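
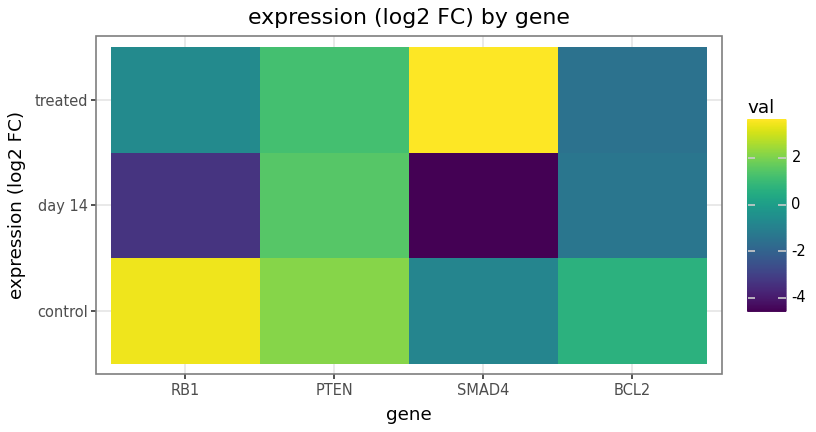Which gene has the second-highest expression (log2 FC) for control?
PTEN

Top 3 for control: RB1 ≈ 4, PTEN ≈ 2, BCL2 ≈ 1.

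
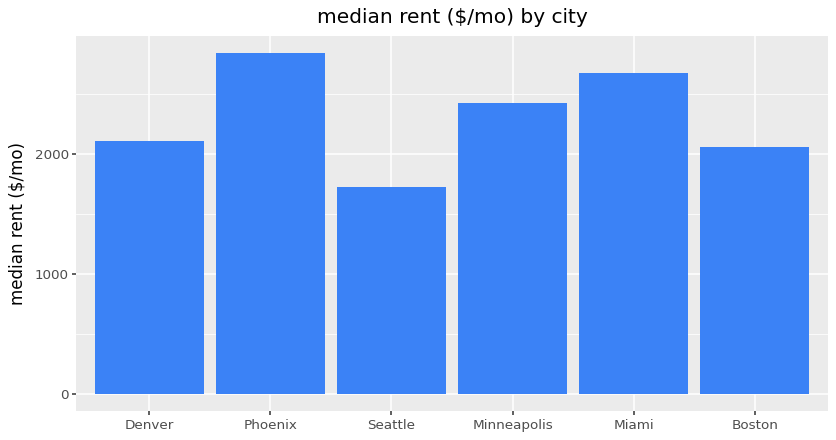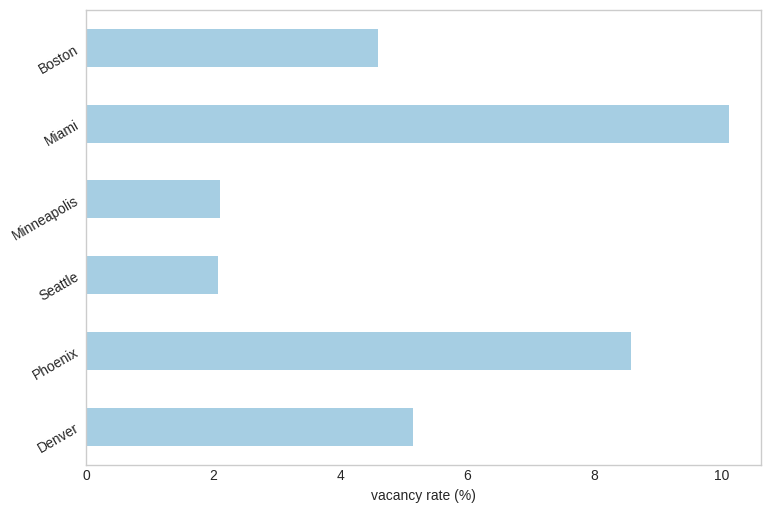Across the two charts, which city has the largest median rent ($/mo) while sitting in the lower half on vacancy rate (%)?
Minneapolis

Chart 2 median vacancy rate (%) ≈ 5; below-median cities: Seattle, Minneapolis, Boston. Among those, Minneapolis has the highest median rent ($/mo) (≈ 2500).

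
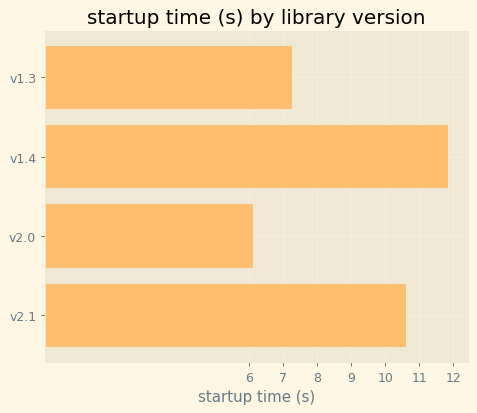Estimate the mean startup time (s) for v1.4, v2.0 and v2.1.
≈ 10

(12 + 6 + 11) / 3 ≈ 10.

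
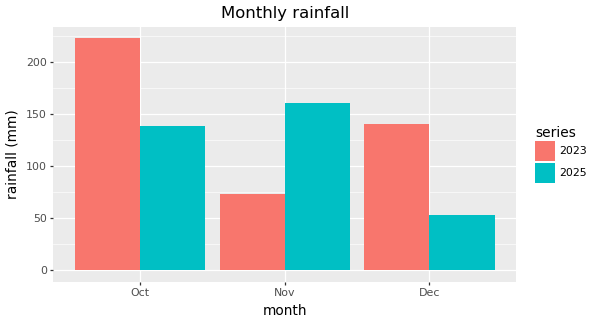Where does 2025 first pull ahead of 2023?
Nov

Oct: 2025 ≈ 140 vs 2023 ≈ 220 (not yet); Nov: 2025 ≈ 160 vs 2023 ≈ 80 (first crossover).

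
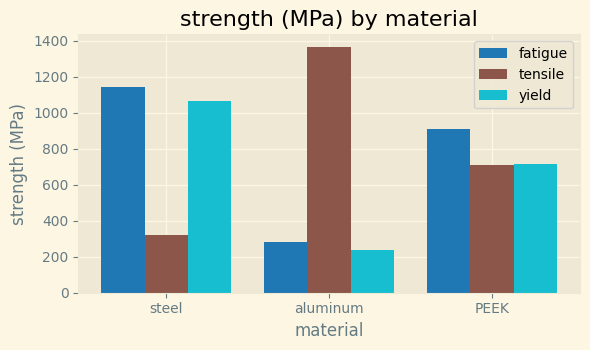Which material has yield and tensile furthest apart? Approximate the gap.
aluminum, ≈ 1200 MPa

aluminum: yield ≈ 200, tensile ≈ 1400 → gap ≈ 1200. Next-largest (steel) is only ≈ 600.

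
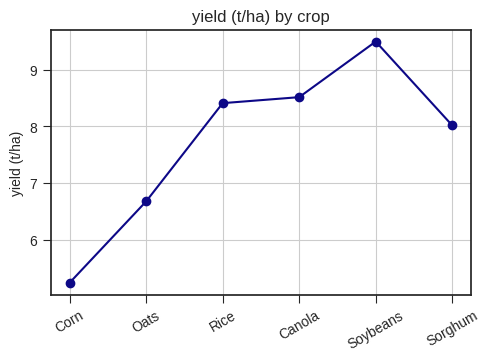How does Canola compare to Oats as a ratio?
≈ 1.31×

Canola ≈ 8.5, Oats ≈ 6.5; 8.5/6.5 ≈ 1.31.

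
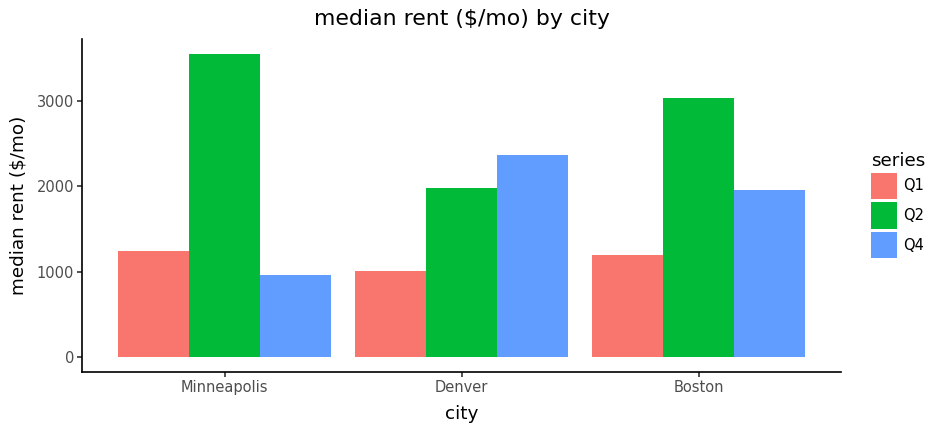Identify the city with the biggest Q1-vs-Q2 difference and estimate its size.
Minneapolis, ≈ 2500 $/mo

Minneapolis: Q1 ≈ 1000, Q2 ≈ 3500 → gap ≈ 2500. Next-largest (Boston) is only ≈ 2000.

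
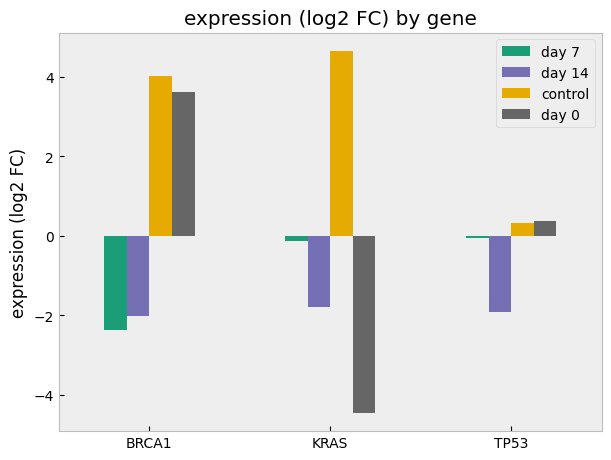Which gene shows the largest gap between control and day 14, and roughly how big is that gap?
KRAS: control ≈ 5, day 14 ≈ -2 → gap ≈ 7. Next-largest (BRCA1) is only ≈ 6.

KRAS, ≈ 7 log2 FC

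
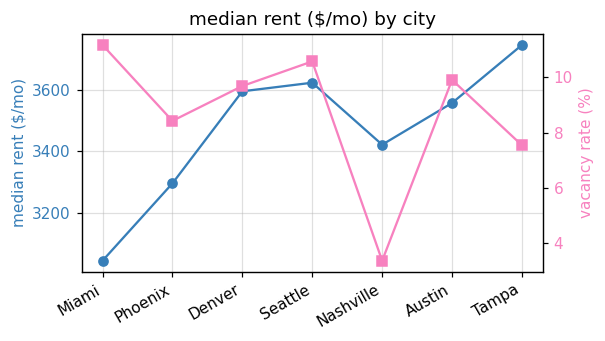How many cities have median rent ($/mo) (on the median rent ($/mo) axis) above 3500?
Above 3500: Denver, Seattle, Austin, Tampa.

4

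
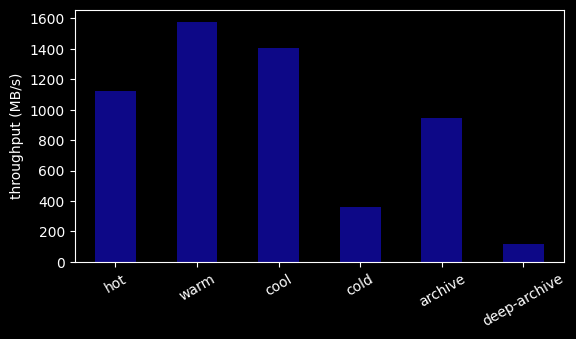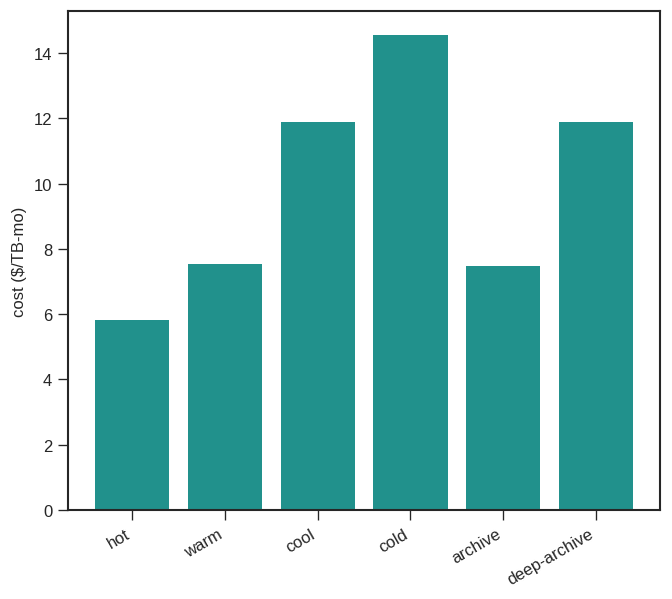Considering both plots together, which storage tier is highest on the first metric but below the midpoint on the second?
Chart 2 median cost ($/TB-mo) ≈ 10; below-median storage tiers: hot, warm, archive. Among those, warm has the highest throughput (MB/s) (≈ 1600).

warm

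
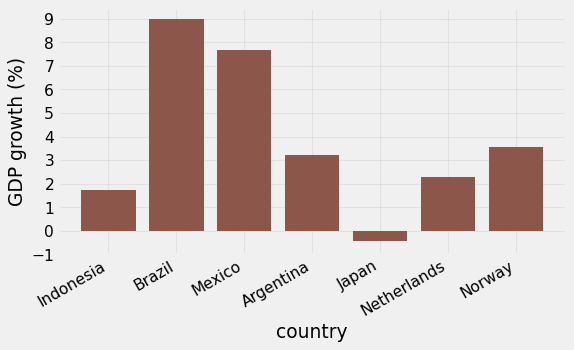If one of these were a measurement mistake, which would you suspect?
Brazil ≈ 9; the rest sit between ≈ 0 and ≈ 8.

Brazil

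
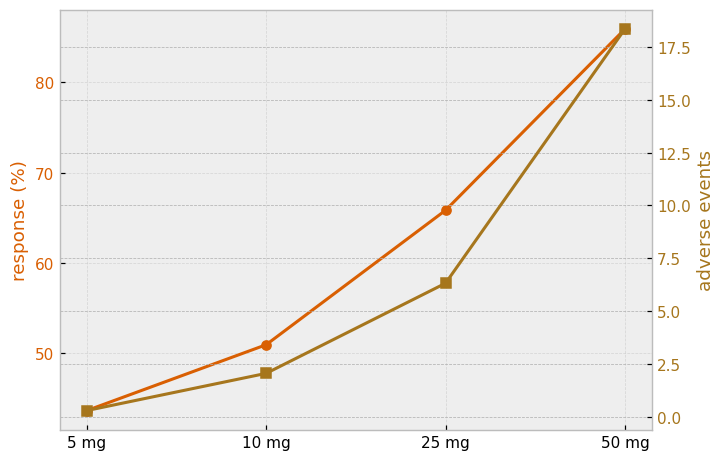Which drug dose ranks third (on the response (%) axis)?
10 mg

Top 4 (on the response (%) axis): 50 mg ≈ 85, 25 mg ≈ 65, 10 mg ≈ 50, 5 mg ≈ 45.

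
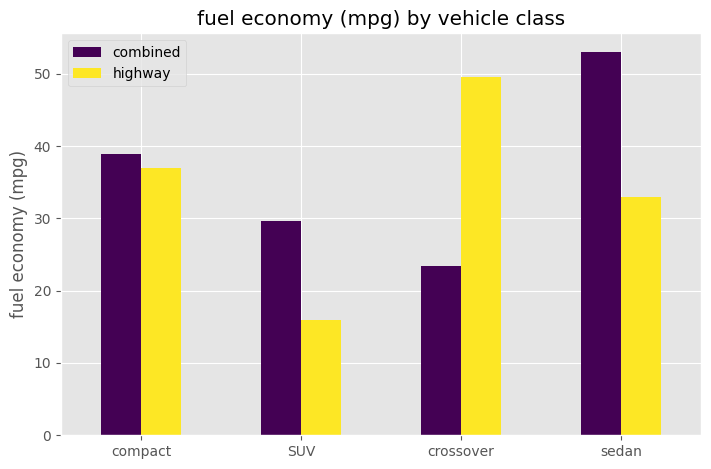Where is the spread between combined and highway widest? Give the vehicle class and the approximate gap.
crossover, ≈ 25 mpg

crossover: combined ≈ 25, highway ≈ 50 → gap ≈ 25. Next-largest (sedan) is only ≈ 20.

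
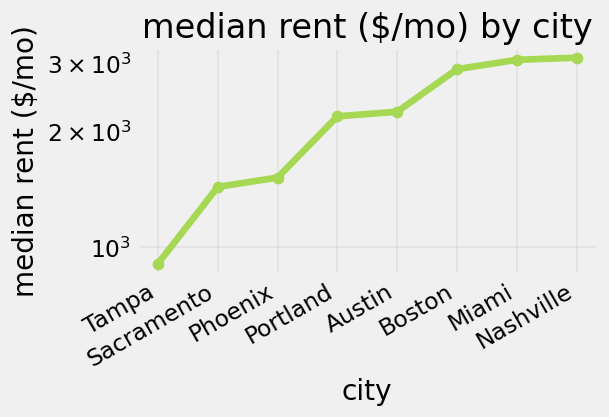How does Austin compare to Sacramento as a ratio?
≈ 1.57×

Austin ≈ 2200, Sacramento ≈ 1400; 2200/1400 ≈ 1.57.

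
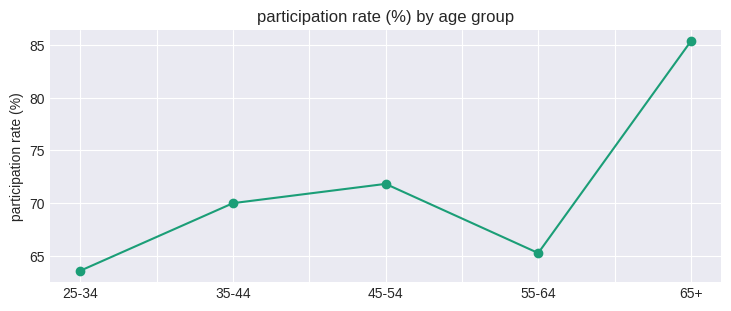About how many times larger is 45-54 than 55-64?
45-54 ≈ 72, 55-64 ≈ 66; 72/66 ≈ 1.09.

≈ 1.09×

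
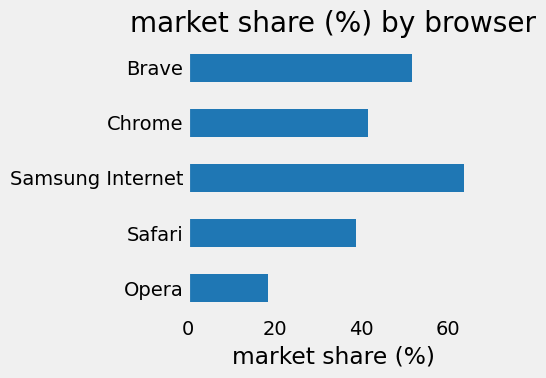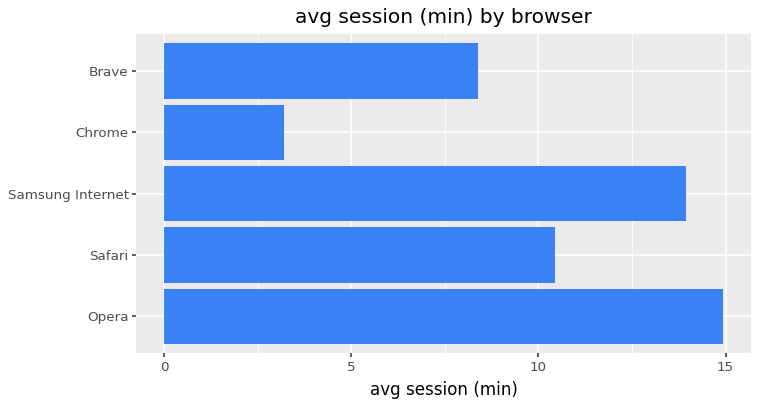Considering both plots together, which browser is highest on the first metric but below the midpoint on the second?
Brave

Chart 2 median avg session (min) ≈ 10; below-median browsers: Chrome, Brave. Among those, Brave has the highest market share (%) (≈ 50).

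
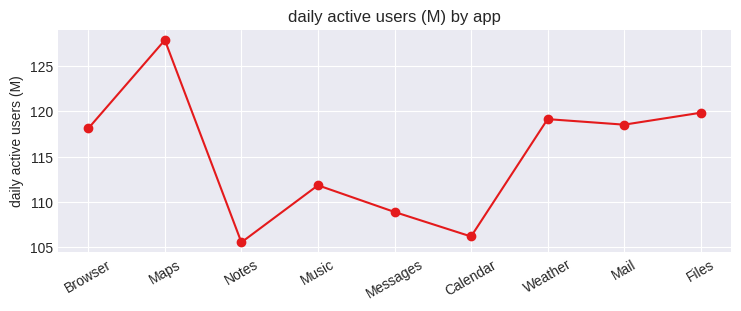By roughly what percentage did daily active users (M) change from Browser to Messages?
≈ -8.5%

Browser ≈ 118, Messages ≈ 108; (108 − 118) / 118 ≈ -8.5%.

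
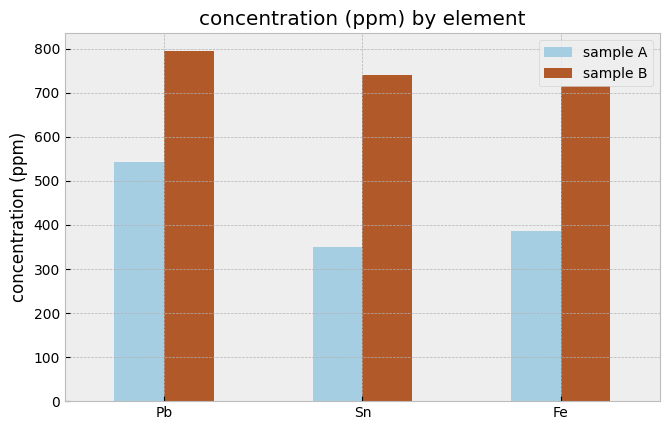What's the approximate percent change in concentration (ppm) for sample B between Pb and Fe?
≈ -12.5%

Pb ≈ 800, Fe ≈ 700; (700 − 800) / 800 ≈ -12.5%.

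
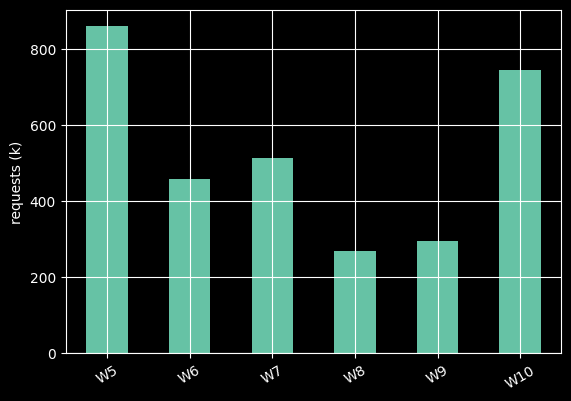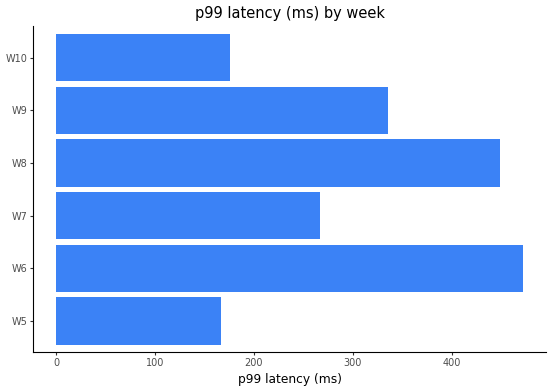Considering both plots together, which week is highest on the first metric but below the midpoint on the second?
W5

Chart 2 median p99 latency (ms) ≈ 300; below-median weeks: W5, W7, W10. Among those, W5 has the highest requests (k) (≈ 900).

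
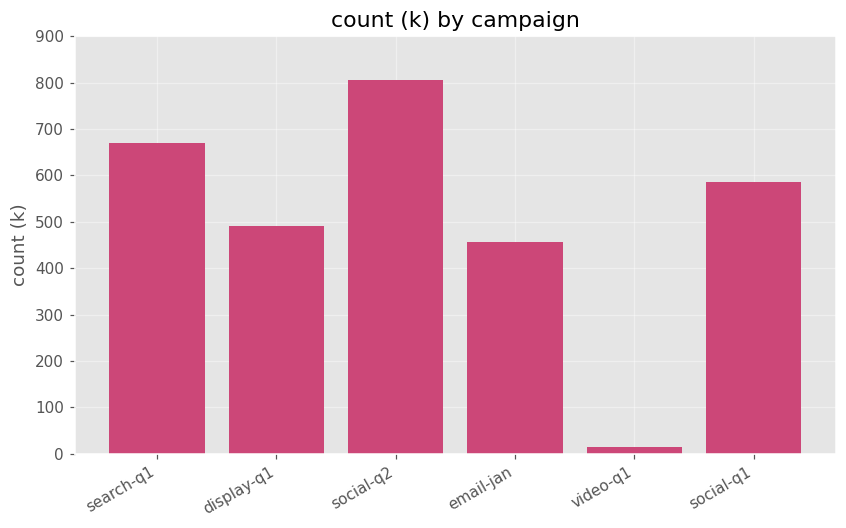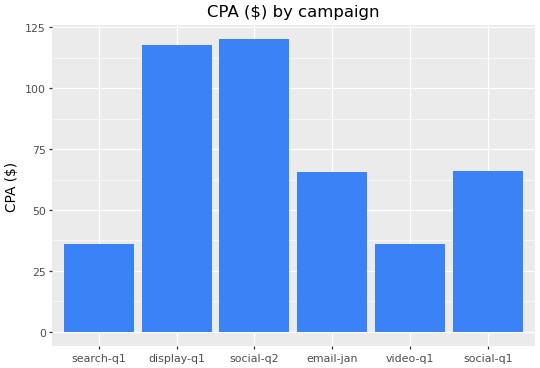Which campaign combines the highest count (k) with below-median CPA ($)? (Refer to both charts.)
search-q1

Chart 2 median CPA ($) ≈ 60; below-median campaigns: search-q1, email-jan, video-q1. Among those, search-q1 has the highest count (k) (≈ 700).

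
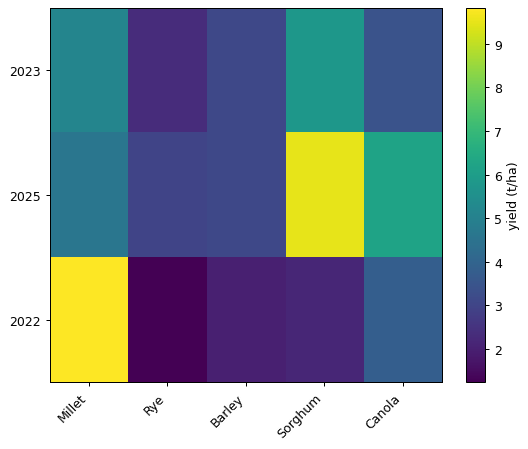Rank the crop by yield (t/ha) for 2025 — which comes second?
Canola

Top 3 for 2025: Sorghum ≈ 9, Canola ≈ 6, Millet ≈ 5.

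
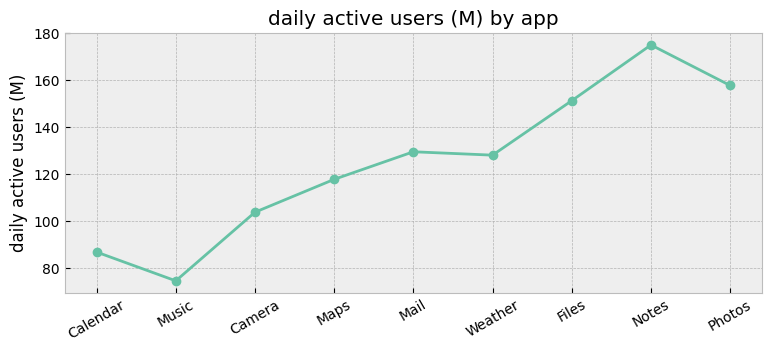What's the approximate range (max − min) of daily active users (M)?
Max Notes ≈ 180, min Music ≈ 70; range ≈ 110.

≈ 110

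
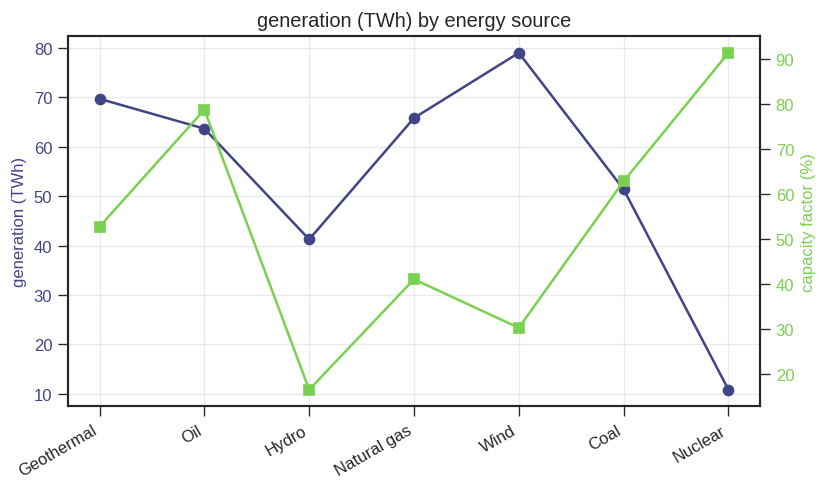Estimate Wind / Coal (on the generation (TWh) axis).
≈ 1.6×

Wind ≈ 80, Coal ≈ 50; 80/50 ≈ 1.6.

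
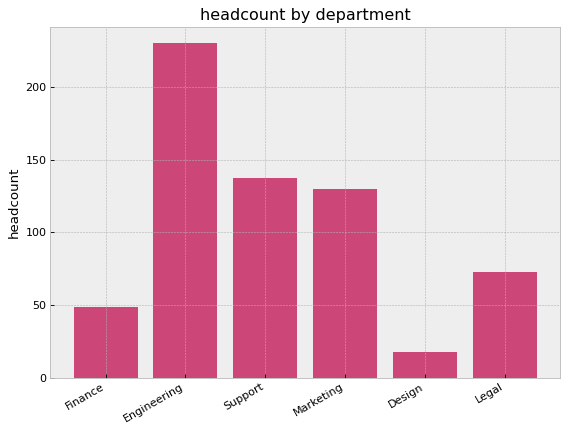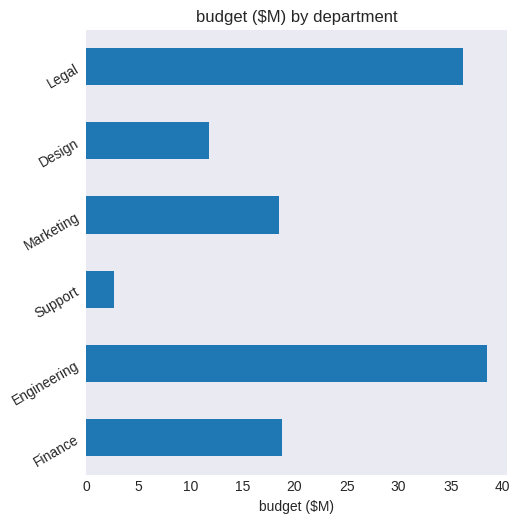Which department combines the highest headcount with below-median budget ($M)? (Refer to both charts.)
Chart 2 median budget ($M) ≈ 20; below-median departments: Support, Marketing, Design. Among those, Support has the highest headcount (≈ 150).

Support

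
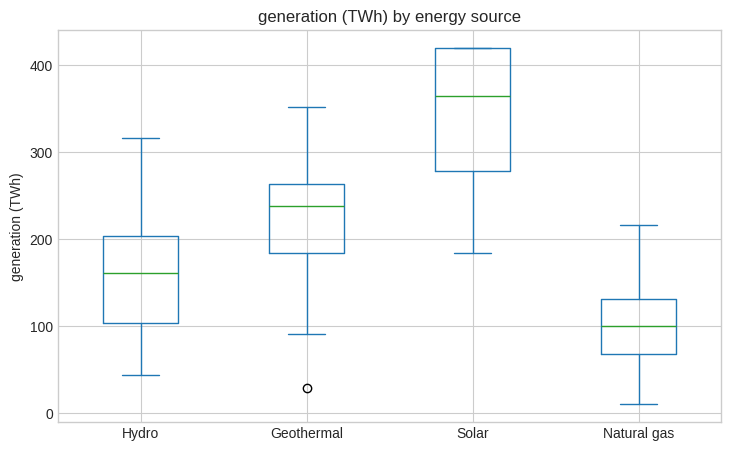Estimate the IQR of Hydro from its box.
Q3 ≈ 200, Q1 ≈ 100; IQR ≈ 100.

≈ 100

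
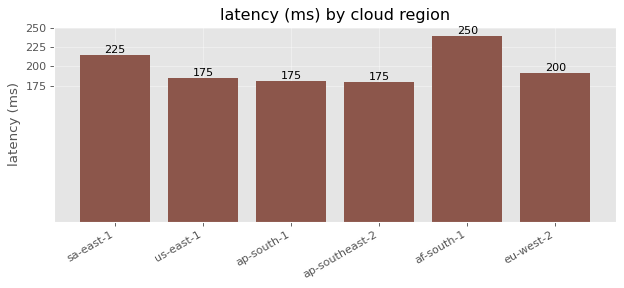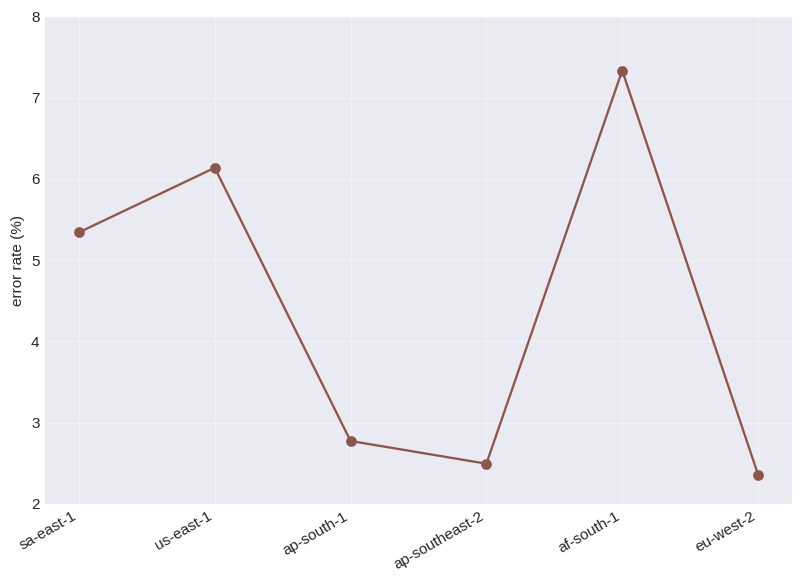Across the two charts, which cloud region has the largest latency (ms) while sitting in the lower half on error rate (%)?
eu-west-2

Chart 2 median error rate (%) ≈ 4; below-median cloud regions: ap-south-1, ap-southeast-2, eu-west-2. Among those, eu-west-2 has the highest latency (ms) (≈ 200).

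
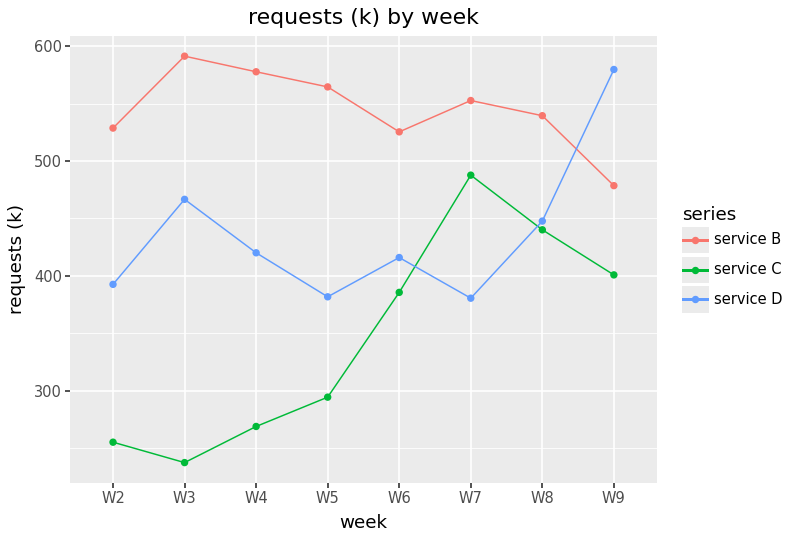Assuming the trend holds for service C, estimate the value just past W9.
Last three: 500, 450, 400 → slope ≈ -50/step → next ≈ 350.

≈ 350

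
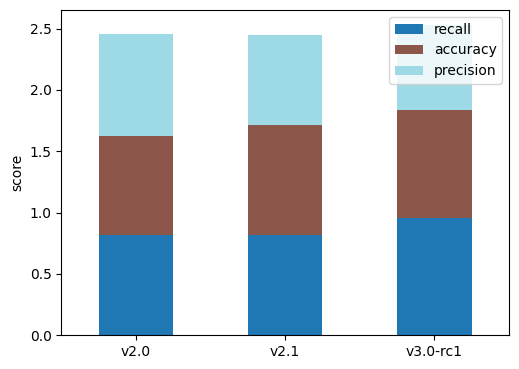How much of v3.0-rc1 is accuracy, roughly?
accuracy top ≈ 2.0, bottom ≈ 1.0; segment ≈ 1.0.

≈ 1.0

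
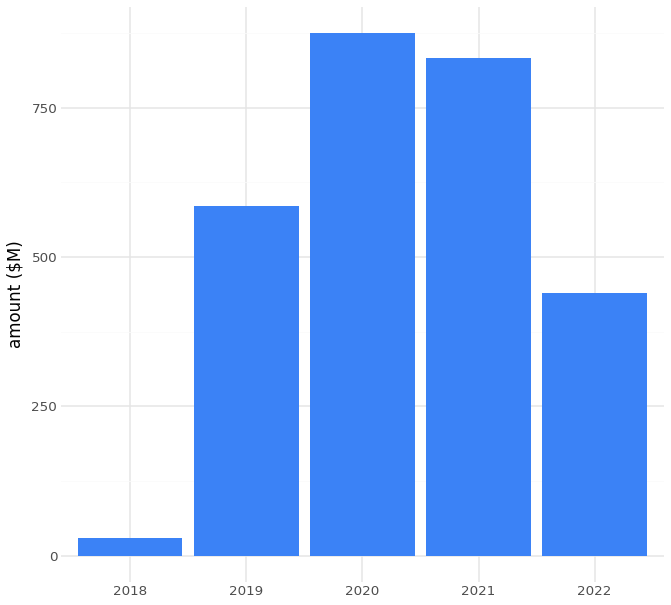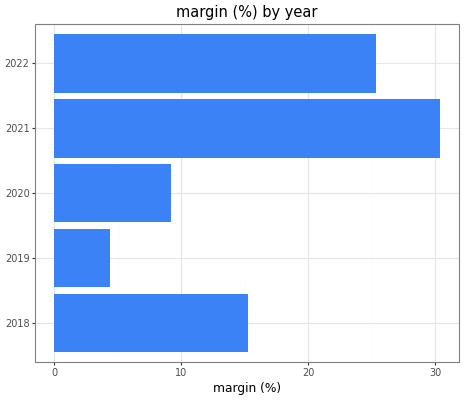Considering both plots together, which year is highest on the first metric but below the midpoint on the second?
Chart 2 median margin (%) ≈ 15; below-median years: 2019, 2020. Among those, 2020 has the highest amount ($M) (≈ 900).

2020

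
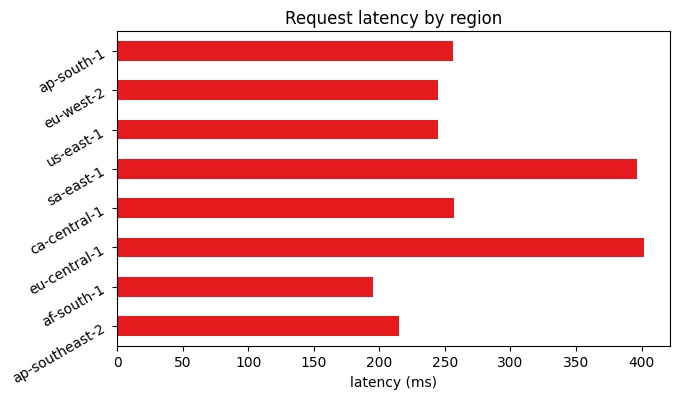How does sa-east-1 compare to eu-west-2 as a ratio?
sa-east-1 ≈ 400, eu-west-2 ≈ 250; 400/250 ≈ 1.6.

≈ 1.6×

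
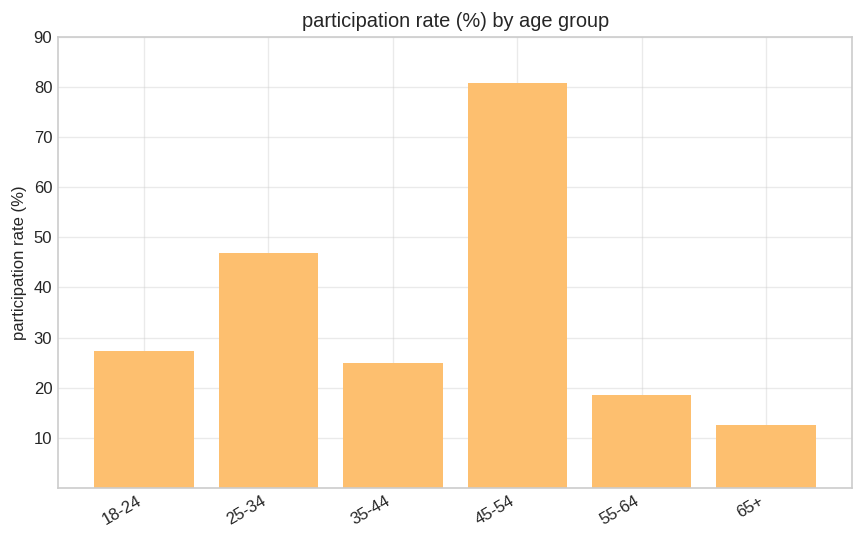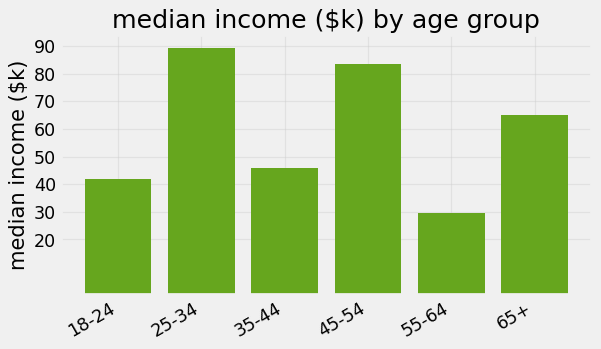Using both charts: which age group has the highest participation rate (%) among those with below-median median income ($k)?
18-24

Chart 2 median median income ($k) ≈ 60; below-median age groups: 18-24, 35-44, 55-64. Among those, 18-24 has the highest participation rate (%) (≈ 30).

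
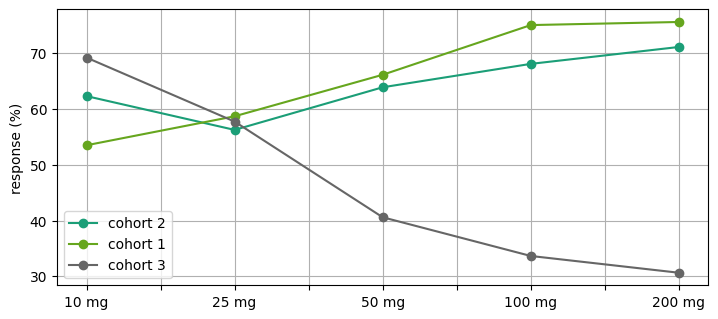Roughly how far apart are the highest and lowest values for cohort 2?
Max 200 mg ≈ 70, min 25 mg ≈ 55; range ≈ 15.

≈ 15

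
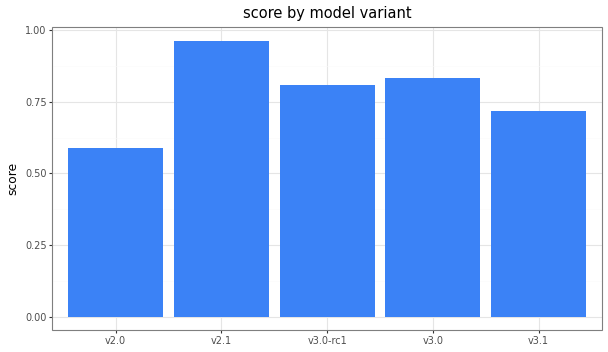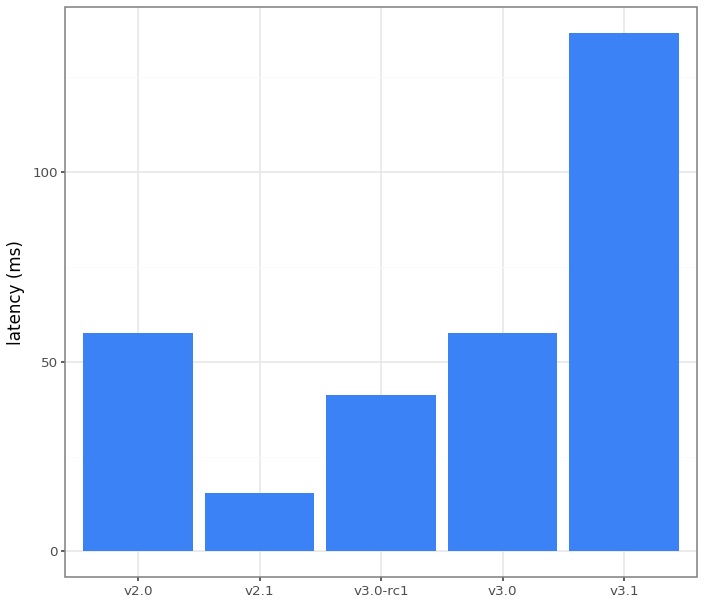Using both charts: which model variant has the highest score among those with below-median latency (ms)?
v2.1

Chart 2 median latency (ms) ≈ 60; below-median model variants: v2.1, v3.0-rc1. Among those, v2.1 has the highest score (≈ 1).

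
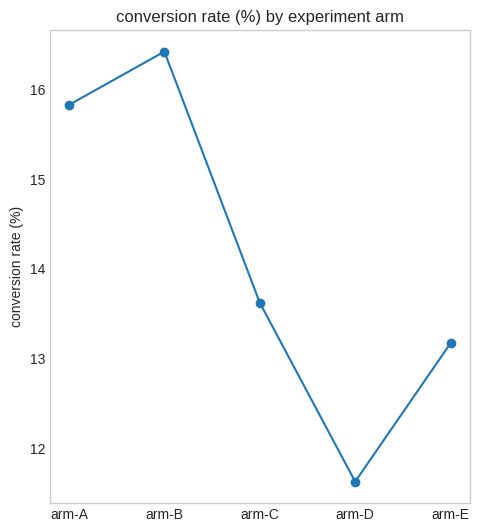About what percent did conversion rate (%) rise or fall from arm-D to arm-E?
≈ +13%

arm-D ≈ 11.5, arm-E ≈ 13.0; (13.0 − 11.5) / 11.5 ≈ +13%.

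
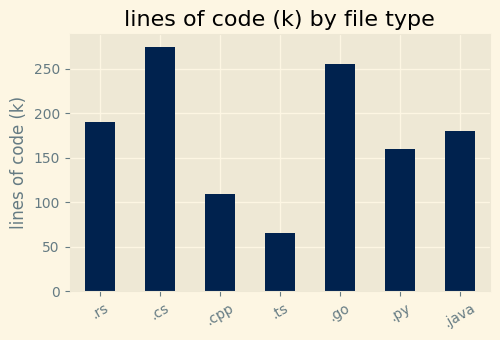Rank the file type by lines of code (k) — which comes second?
Top 3: .cs ≈ 275, .go ≈ 250, .rs ≈ 200.

.go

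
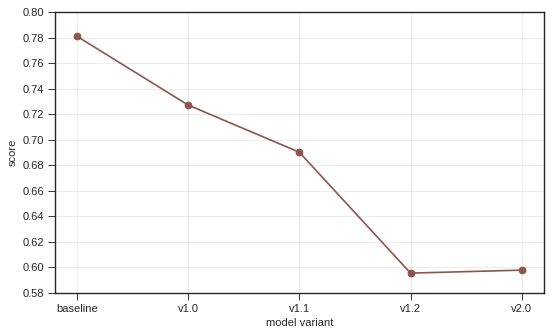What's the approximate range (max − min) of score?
Max baseline ≈ 0.78, min v1.2 ≈ 0.60; range ≈ 0.18.

≈ 0.18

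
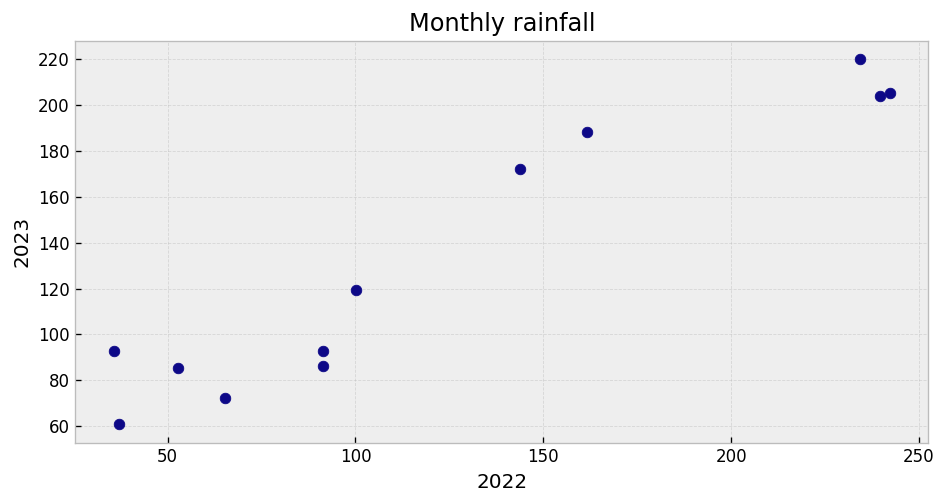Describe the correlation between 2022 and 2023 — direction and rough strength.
positive, strong

Points are positively correlated; strong (|r| ≈ 1.0).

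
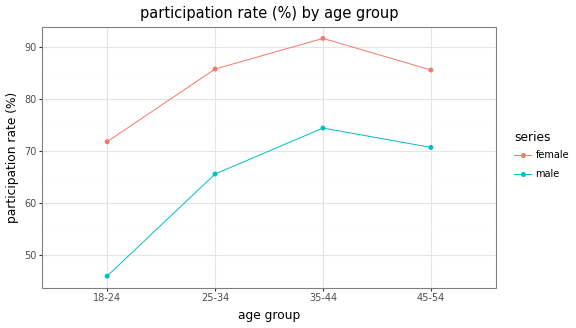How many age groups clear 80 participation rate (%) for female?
3

Above 80: 25-34, 35-44, 45-54.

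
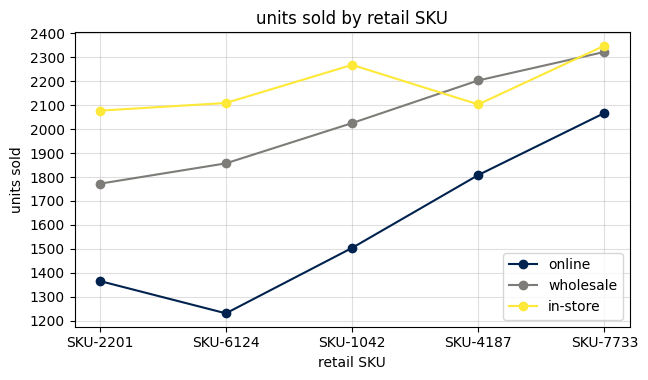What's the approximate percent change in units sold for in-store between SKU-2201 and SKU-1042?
SKU-2201 ≈ 2100, SKU-1042 ≈ 2300; (2300 − 2100) / 2100 ≈ +9.5%.

≈ +9.5%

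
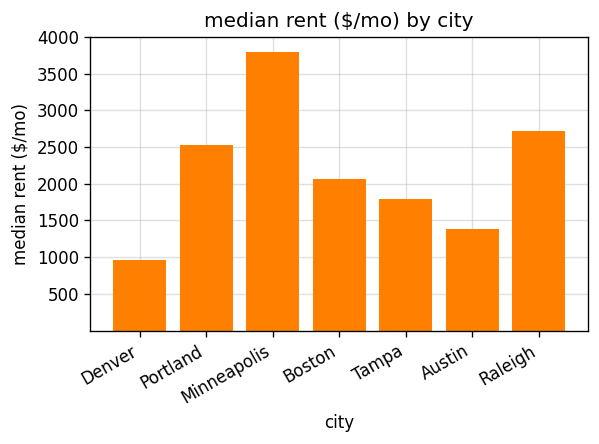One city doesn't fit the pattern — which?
Minneapolis ≈ 4000; the rest sit between ≈ 1000 and ≈ 2500.

Minneapolis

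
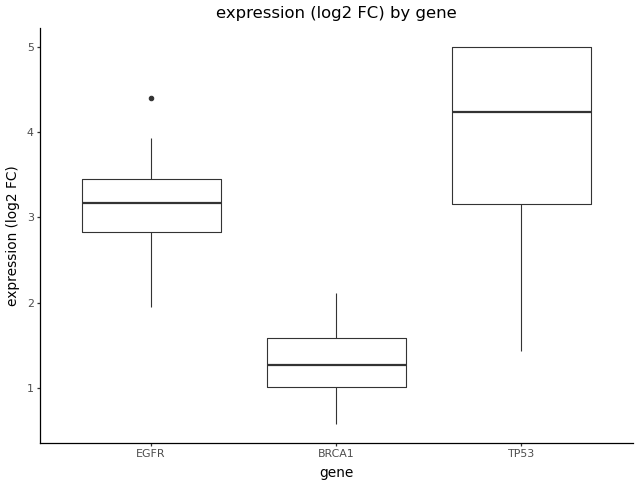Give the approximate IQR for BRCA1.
≈ 0.5

Q3 ≈ 1.5, Q1 ≈ 1.0; IQR ≈ 0.5.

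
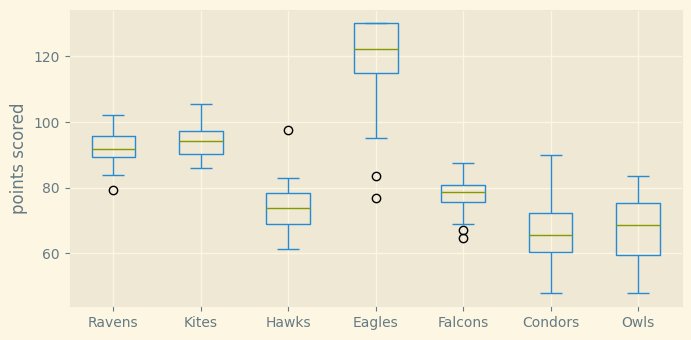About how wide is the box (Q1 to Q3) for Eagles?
≈ 15

Q3 ≈ 130, Q1 ≈ 115; IQR ≈ 15.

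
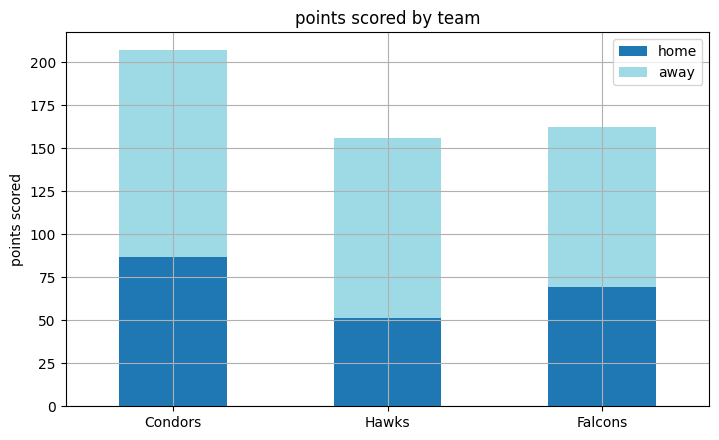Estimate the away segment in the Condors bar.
away top ≈ 200, bottom ≈ 80; segment ≈ 120.

≈ 120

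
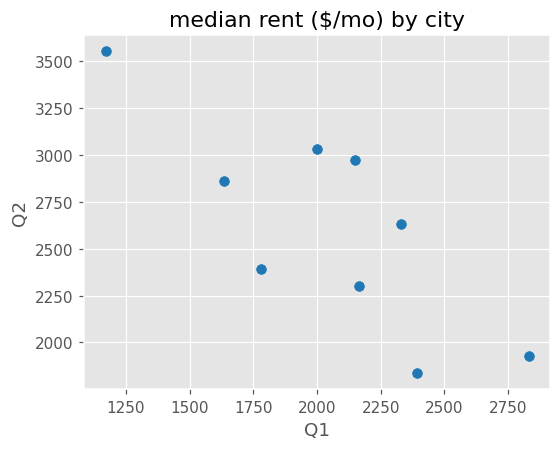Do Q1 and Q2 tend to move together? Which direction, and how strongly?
negative, strong

Points are negatively correlated; strong (|r| ≈ 0.8).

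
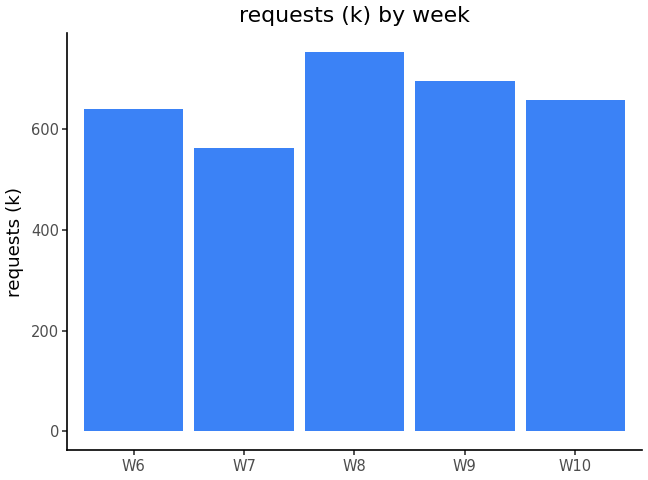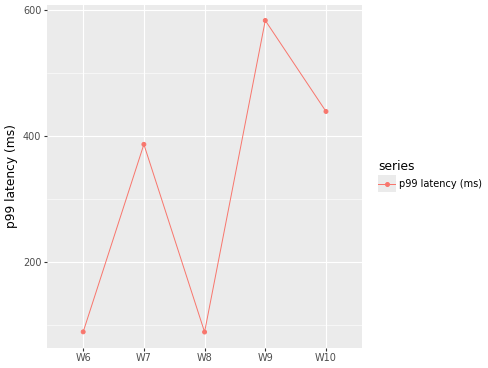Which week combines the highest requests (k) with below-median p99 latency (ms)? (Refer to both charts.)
Chart 2 median p99 latency (ms) ≈ 400; below-median weeks: W6, W8. Among those, W8 has the highest requests (k) (≈ 800).

W8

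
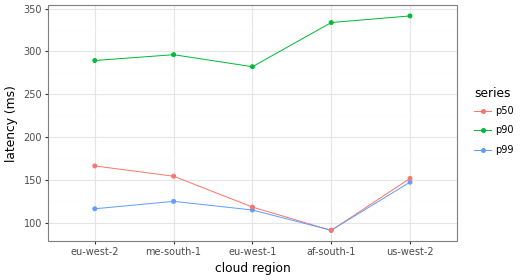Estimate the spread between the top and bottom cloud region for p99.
Max us-west-2 ≈ 150, min af-south-1 ≈ 100; range ≈ 50.

≈ 50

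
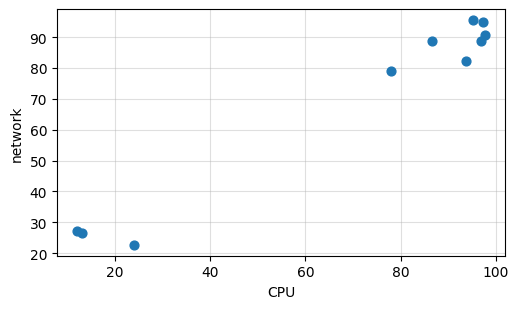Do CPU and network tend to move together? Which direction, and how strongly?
Points are positively correlated; strong (|r| ≈ 1.0).

positive, strong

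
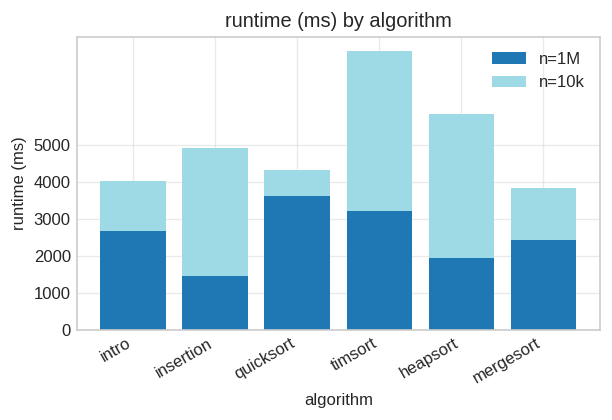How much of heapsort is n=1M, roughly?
n=1M top ≈ 2000, bottom ≈ 0; segment ≈ 2000.

≈ 2000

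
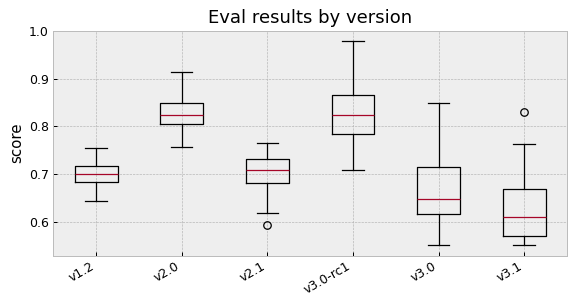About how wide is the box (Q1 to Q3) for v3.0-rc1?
Q3 ≈ 0.86, Q1 ≈ 0.78; IQR ≈ 0.08.

≈ 0.08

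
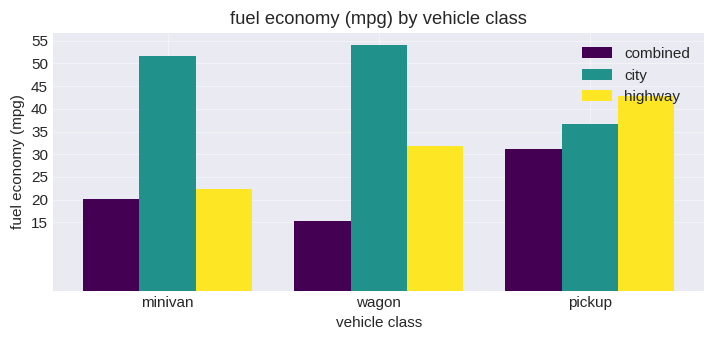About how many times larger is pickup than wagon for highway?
≈ 1.5×

pickup ≈ 45, wagon ≈ 30; 45/30 ≈ 1.5.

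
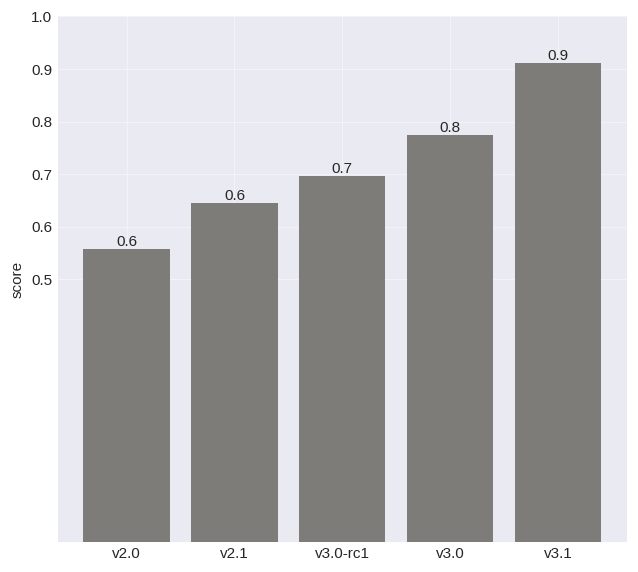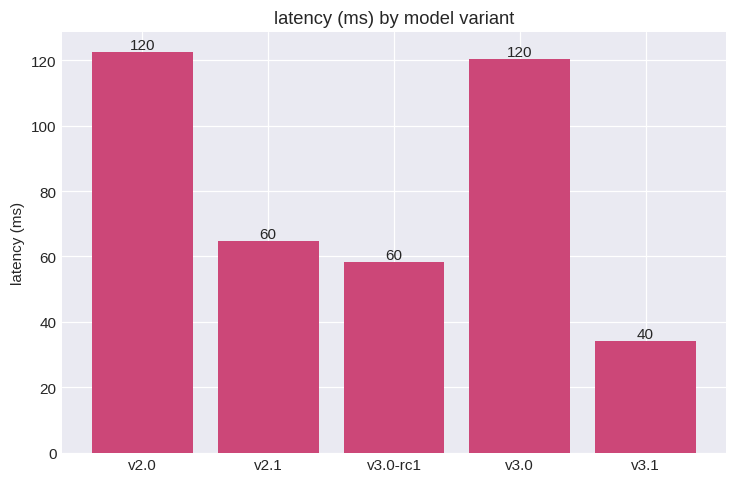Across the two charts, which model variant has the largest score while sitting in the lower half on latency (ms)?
Chart 2 median latency (ms) ≈ 60; below-median model variants: v3.0-rc1, v3.1. Among those, v3.1 has the highest score (≈ 0.9).

v3.1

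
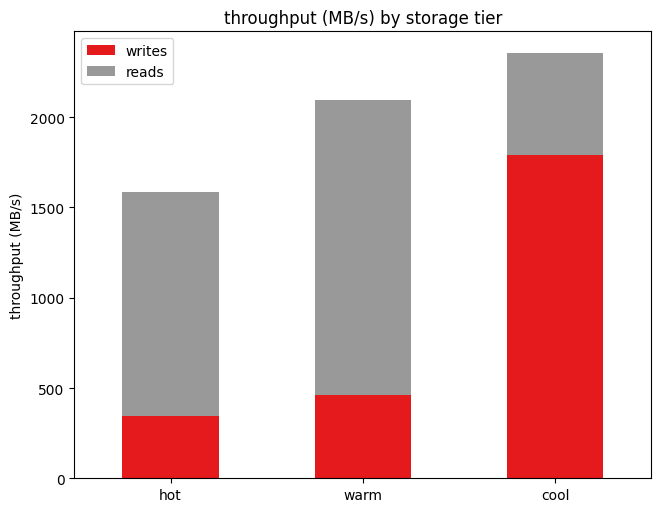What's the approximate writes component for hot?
writes top ≈ 400, bottom ≈ 0; segment ≈ 400.

≈ 400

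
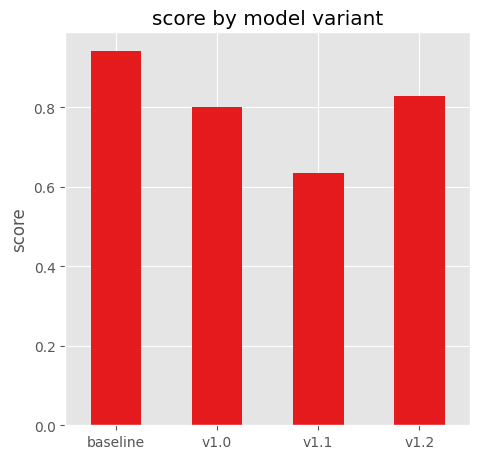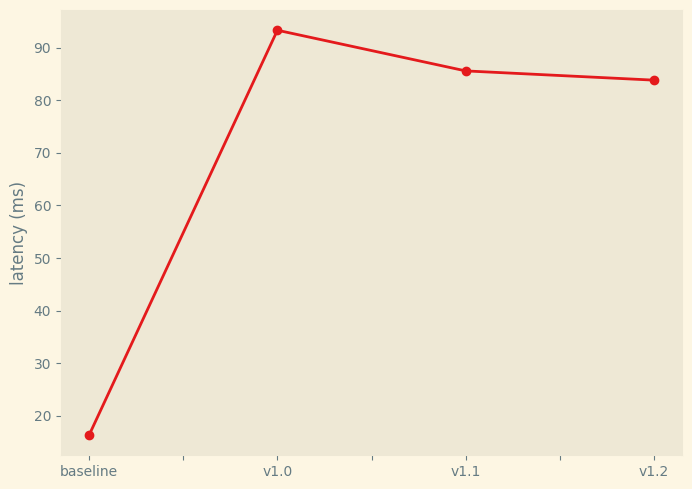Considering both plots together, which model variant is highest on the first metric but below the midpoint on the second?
baseline

Chart 2 median latency (ms) ≈ 80; below-median model variants: baseline, v1.2. Among those, baseline has the highest score (≈ 0.9).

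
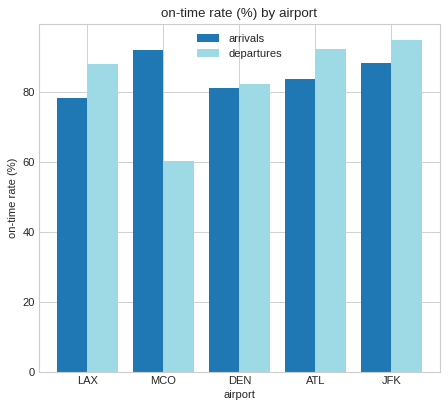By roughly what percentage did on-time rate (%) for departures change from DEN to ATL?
≈ +12.5%

DEN ≈ 80, ATL ≈ 90; (90 − 80) / 80 ≈ +12.5%.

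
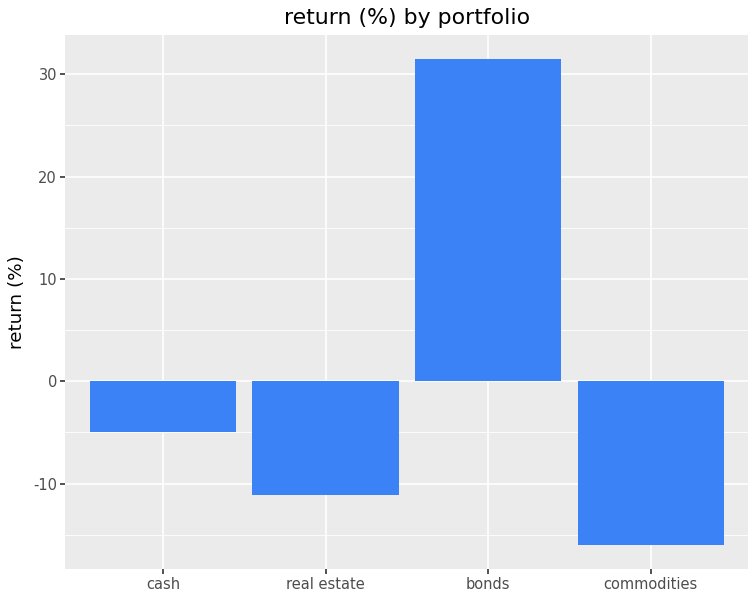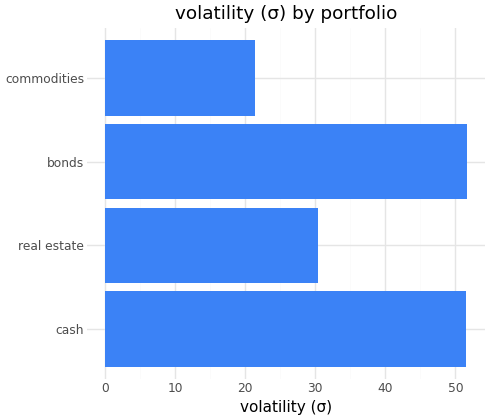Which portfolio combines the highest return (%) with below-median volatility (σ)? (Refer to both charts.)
real estate

Chart 2 median volatility (σ) ≈ 40; below-median portfolios: real estate, commodities. Among those, real estate has the highest return (%) (≈ -10).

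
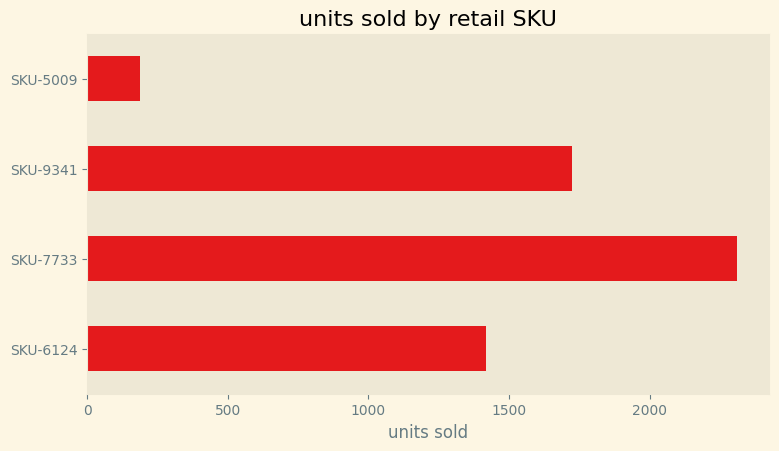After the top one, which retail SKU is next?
SKU-9341

Top 3: SKU-7733 ≈ 2400, SKU-9341 ≈ 1800, SKU-6124 ≈ 1400.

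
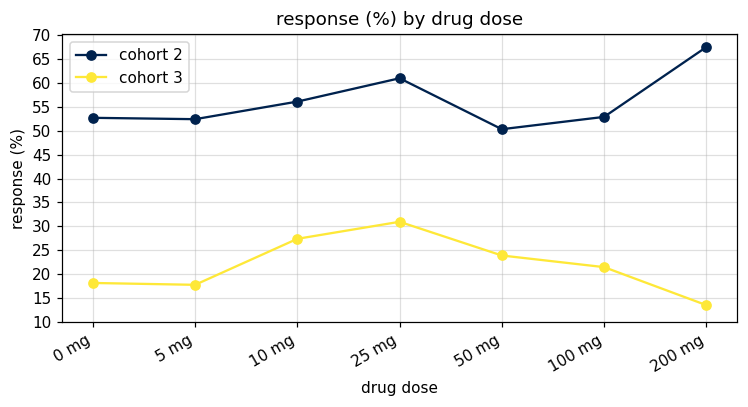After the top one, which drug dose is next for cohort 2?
Top 3 for cohort 2: 200 mg ≈ 70, 25 mg ≈ 60, 10 mg ≈ 55.

25 mg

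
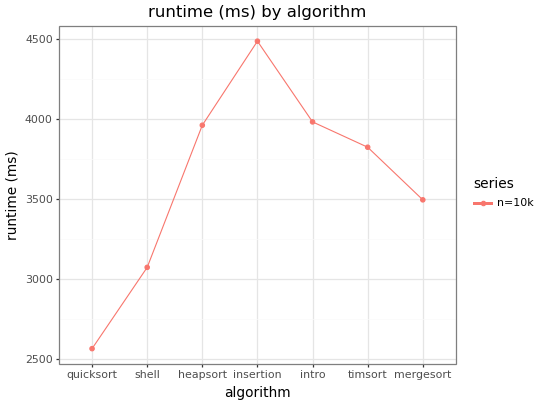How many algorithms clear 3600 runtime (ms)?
Above 3600: heapsort, insertion, intro, timsort.

4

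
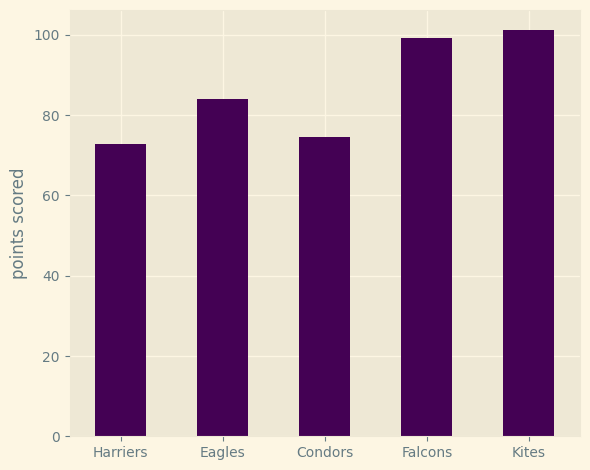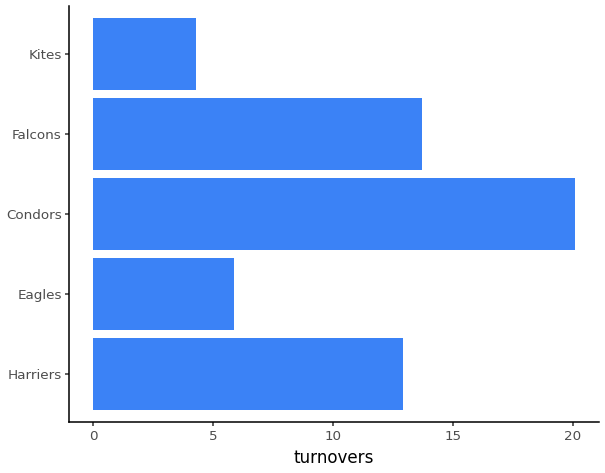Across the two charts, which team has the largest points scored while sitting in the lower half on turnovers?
Kites

Chart 2 median turnovers ≈ 12; below-median teams: Eagles, Kites. Among those, Kites has the highest points scored (≈ 100).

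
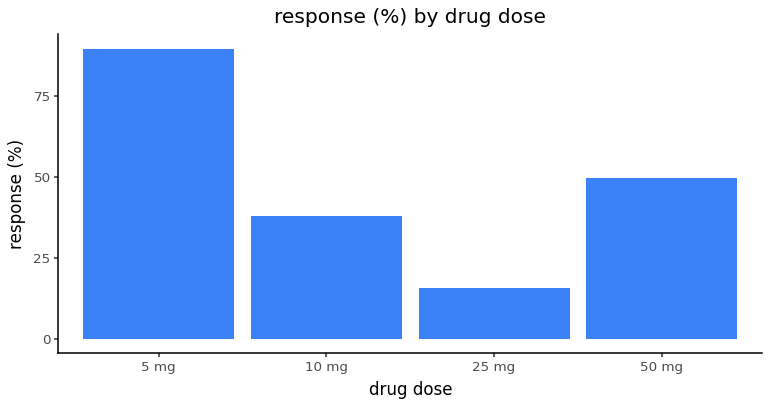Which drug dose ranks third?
Top 4: 5 mg ≈ 90, 50 mg ≈ 50, 10 mg ≈ 40, 25 mg ≈ 20.

10 mg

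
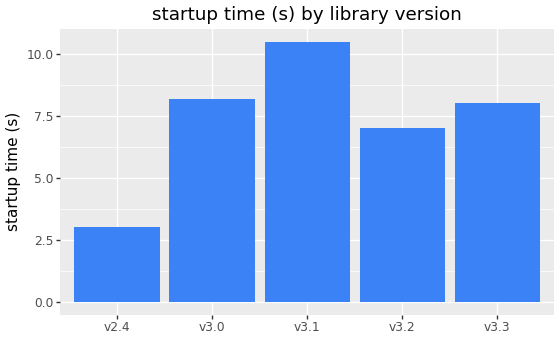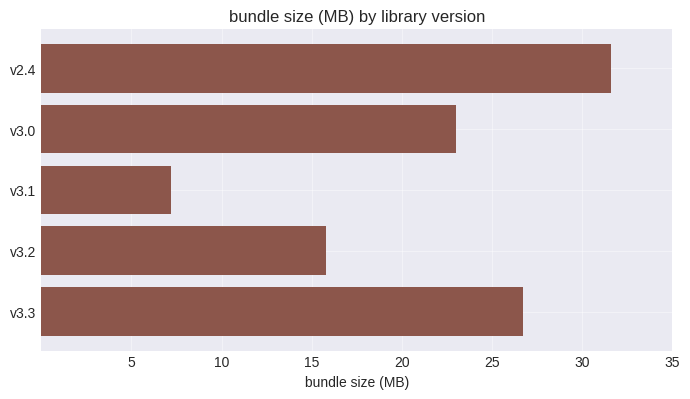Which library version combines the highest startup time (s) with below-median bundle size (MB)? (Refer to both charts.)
v3.1

Chart 2 median bundle size (MB) ≈ 25; below-median library versions: v3.1, v3.2. Among those, v3.1 has the highest startup time (s) (≈ 10).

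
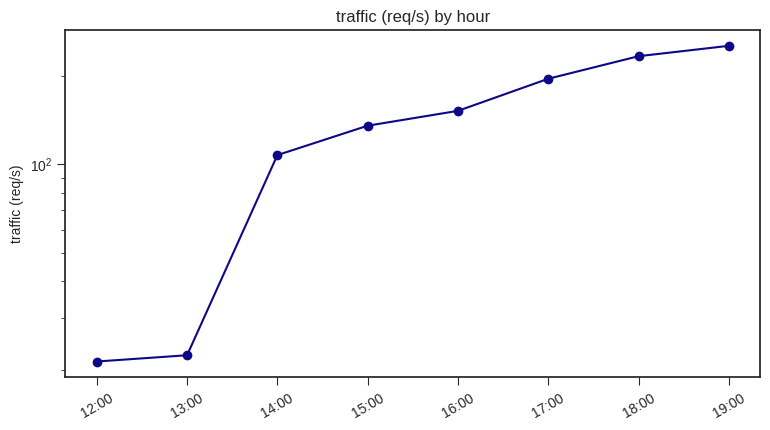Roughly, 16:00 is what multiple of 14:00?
≈ 1.6×

16:00 ≈ 160, 14:00 ≈ 100; 160/100 ≈ 1.6.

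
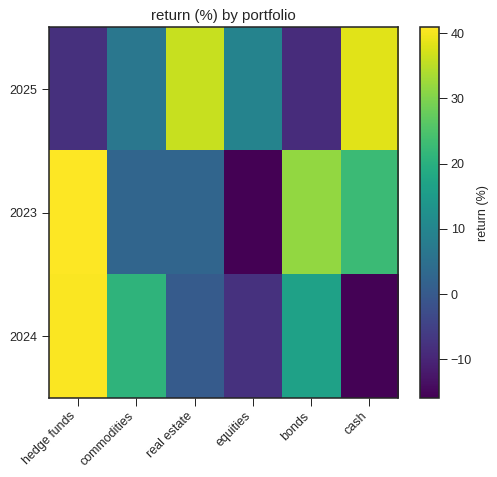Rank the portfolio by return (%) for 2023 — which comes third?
Top 4 for 2023: hedge funds ≈ 40, bonds ≈ 30, cash ≈ 25, commodities ≈ 5.

cash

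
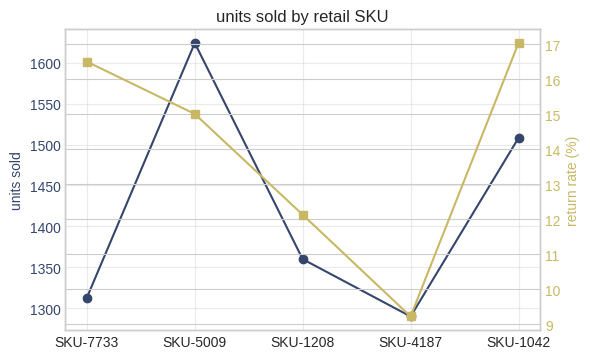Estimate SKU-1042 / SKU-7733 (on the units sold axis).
≈ 1.15×

SKU-1042 ≈ 1500, SKU-7733 ≈ 1300; 1500/1300 ≈ 1.15.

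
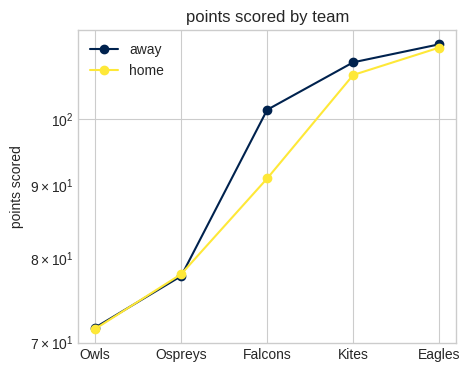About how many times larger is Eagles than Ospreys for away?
≈ 1.44×

Eagles ≈ 115, Ospreys ≈ 80; 115/80 ≈ 1.44.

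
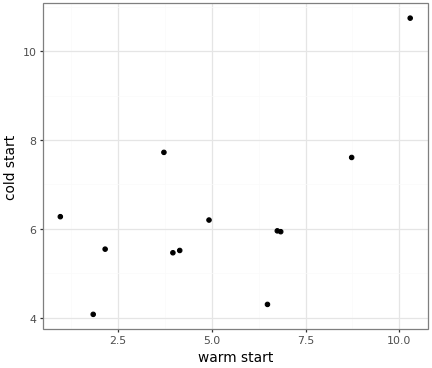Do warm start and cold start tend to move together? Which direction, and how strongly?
Points are positively correlated; moderate (|r| ≈ 0.6).

positive, moderate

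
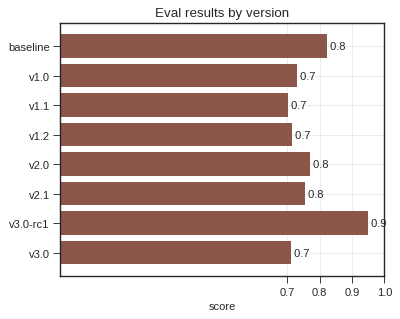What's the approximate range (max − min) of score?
≈ 0.2

Max v3.0-rc1 ≈ 0.9, min v1.1 ≈ 0.7; range ≈ 0.2.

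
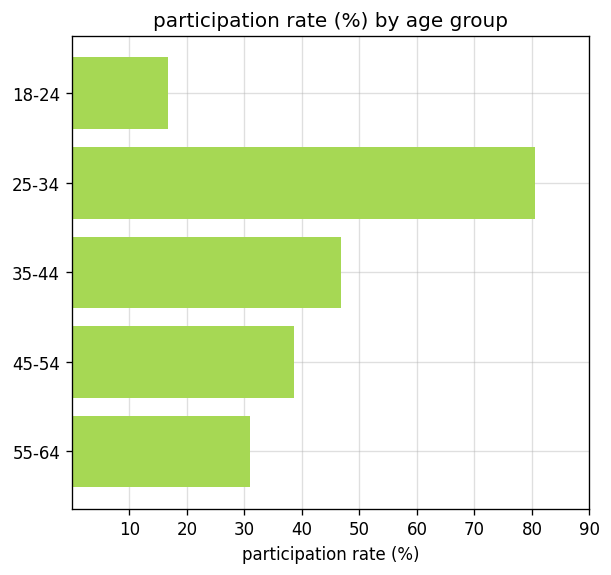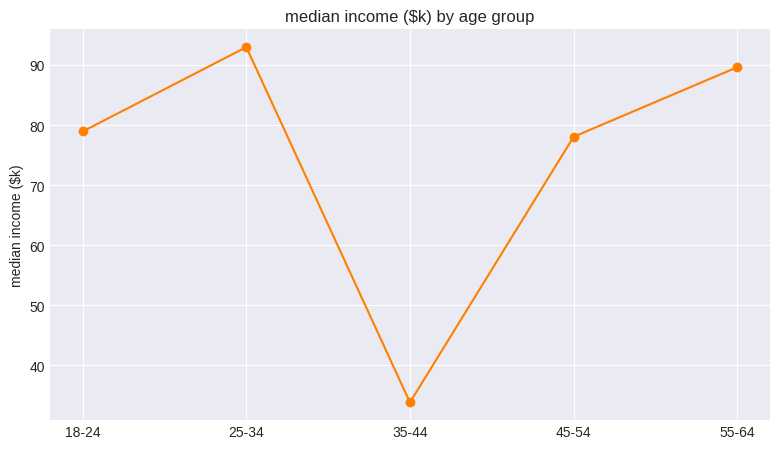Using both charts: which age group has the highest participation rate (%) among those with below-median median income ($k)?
Chart 2 median median income ($k) ≈ 80; below-median age groups: 35-44, 45-54. Among those, 35-44 has the highest participation rate (%) (≈ 50).

35-44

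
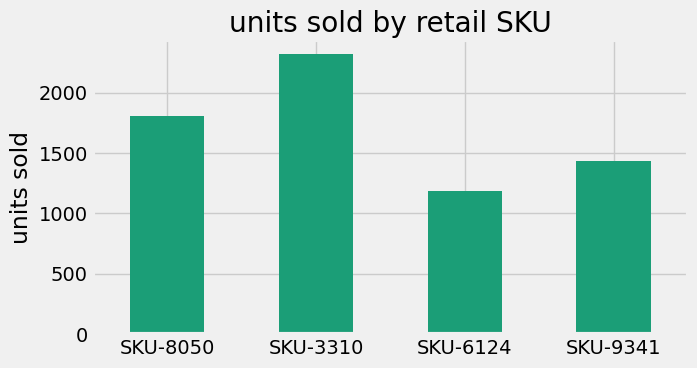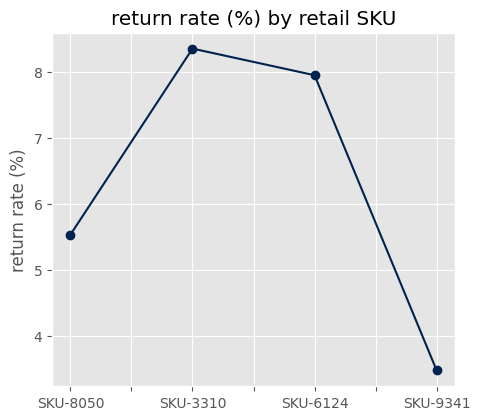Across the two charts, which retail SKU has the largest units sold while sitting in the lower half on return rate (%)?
Chart 2 median return rate (%) ≈ 7; below-median retail SKUs: SKU-8050, SKU-9341. Among those, SKU-8050 has the highest units sold (≈ 2000).

SKU-8050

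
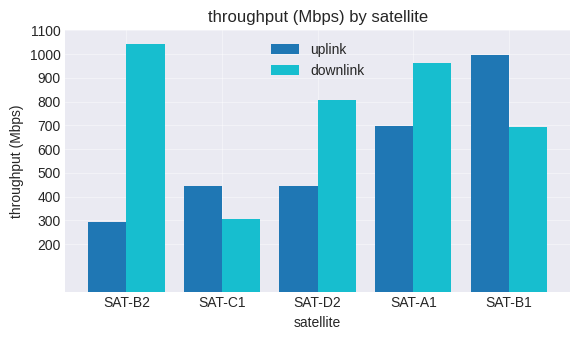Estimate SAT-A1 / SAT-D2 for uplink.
≈ 1.75×

SAT-A1 ≈ 700, SAT-D2 ≈ 400; 700/400 ≈ 1.75.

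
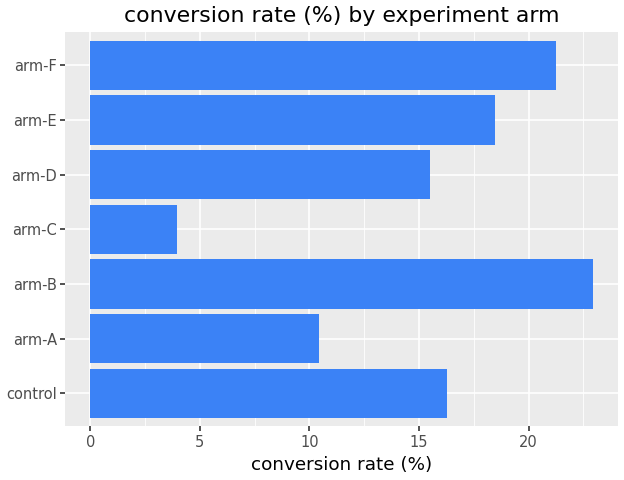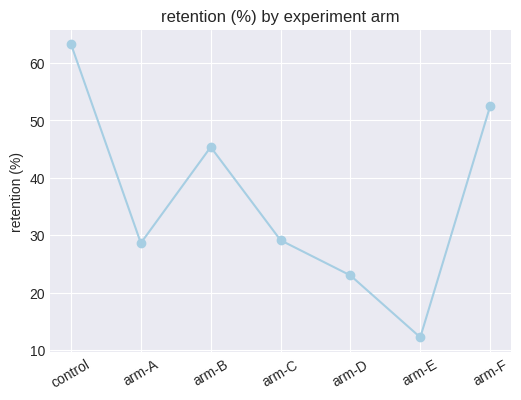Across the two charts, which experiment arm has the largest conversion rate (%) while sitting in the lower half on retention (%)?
arm-E

Chart 2 median retention (%) ≈ 30; below-median experiment arms: arm-A, arm-D, arm-E. Among those, arm-E has the highest conversion rate (%) (≈ 20).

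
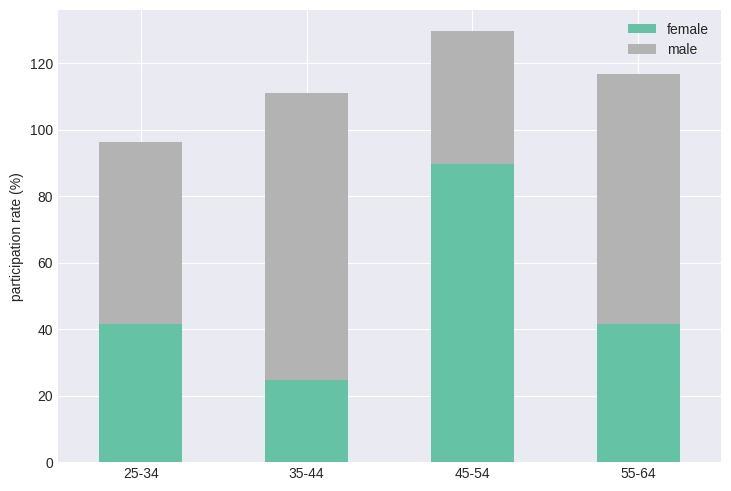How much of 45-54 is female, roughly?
≈ 80

female top ≈ 80, bottom ≈ 0; segment ≈ 80.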